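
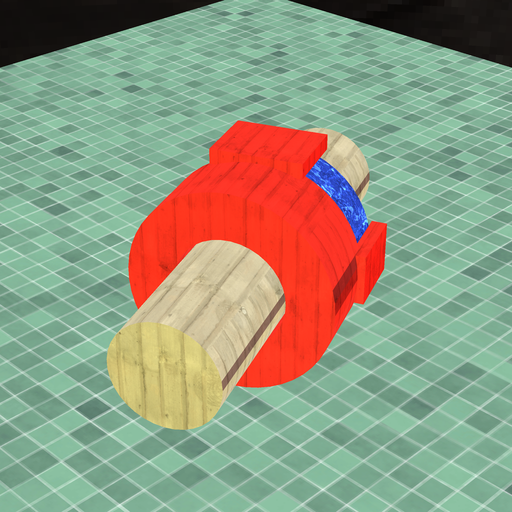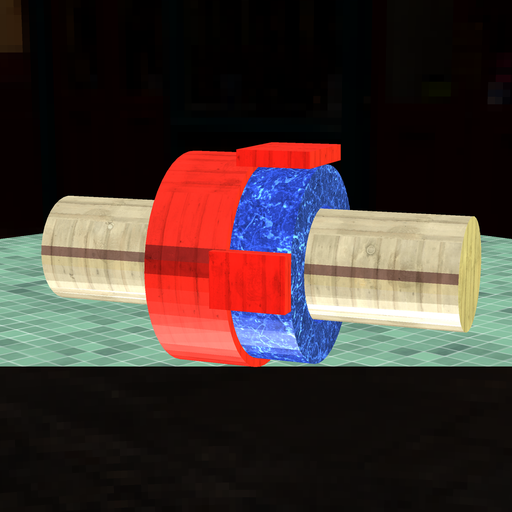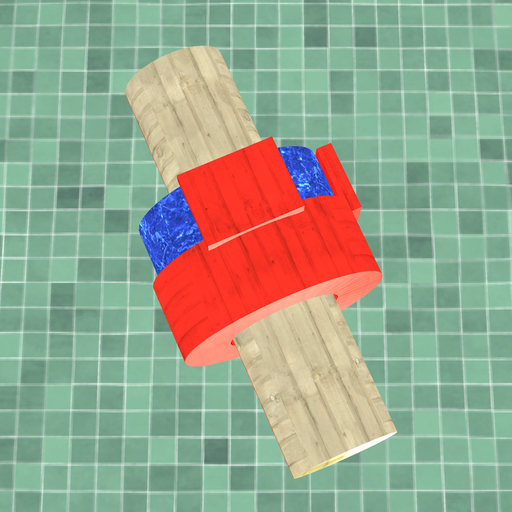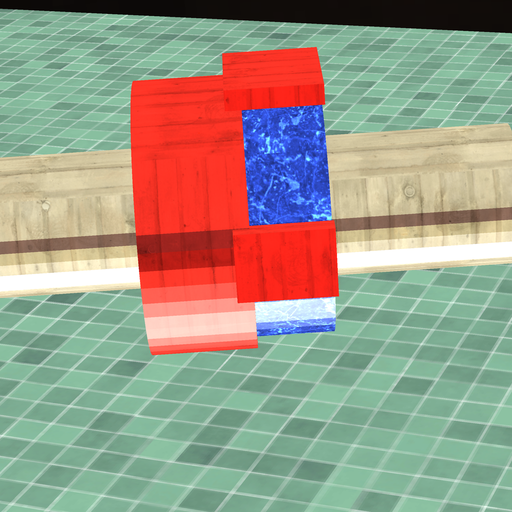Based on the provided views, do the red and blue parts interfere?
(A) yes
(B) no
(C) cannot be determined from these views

(A) yes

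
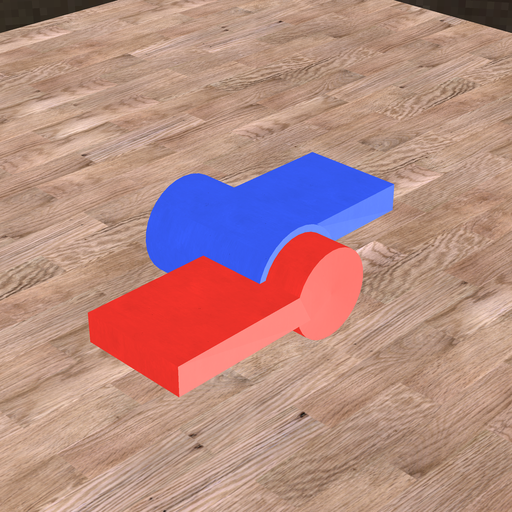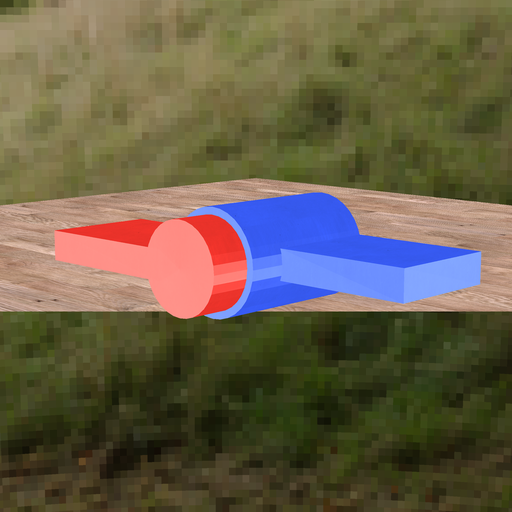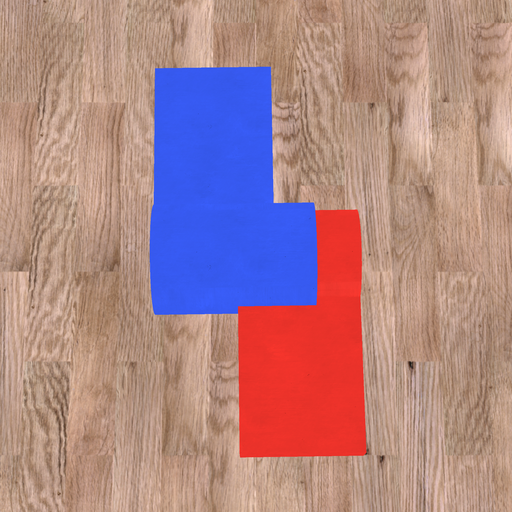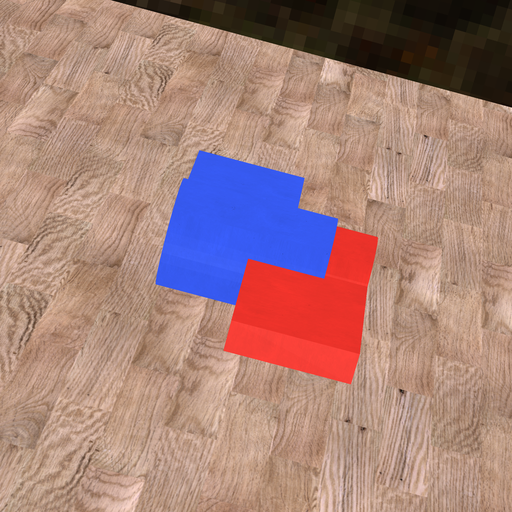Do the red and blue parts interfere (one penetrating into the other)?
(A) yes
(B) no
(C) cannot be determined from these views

(A) yes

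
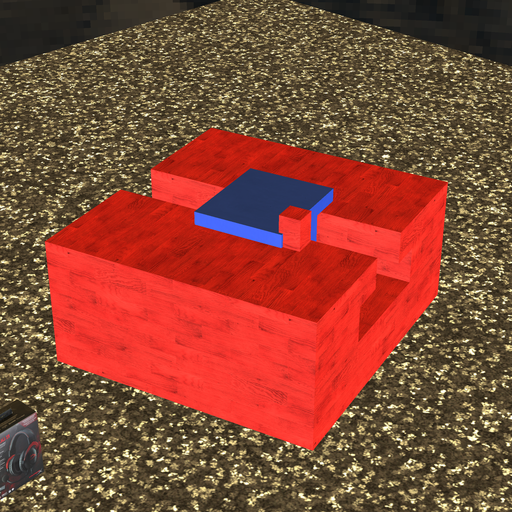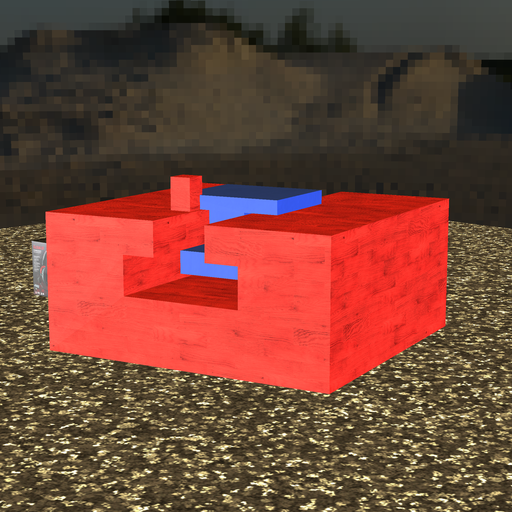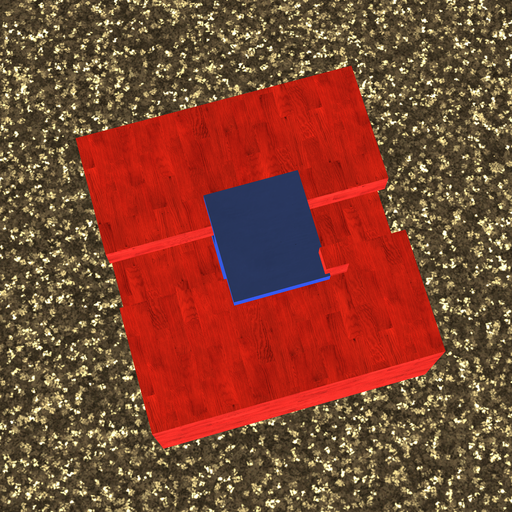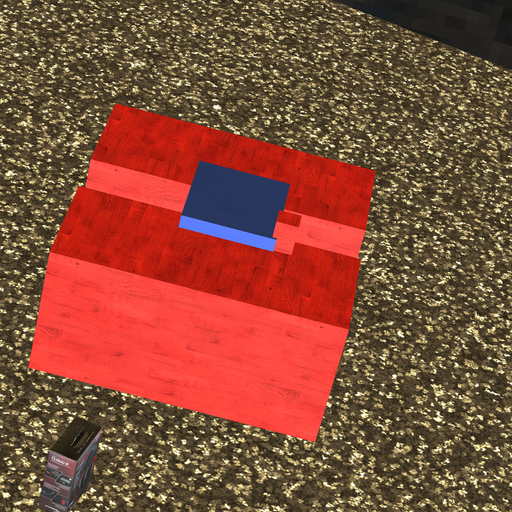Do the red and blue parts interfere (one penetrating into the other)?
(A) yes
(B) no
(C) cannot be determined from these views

(A) yes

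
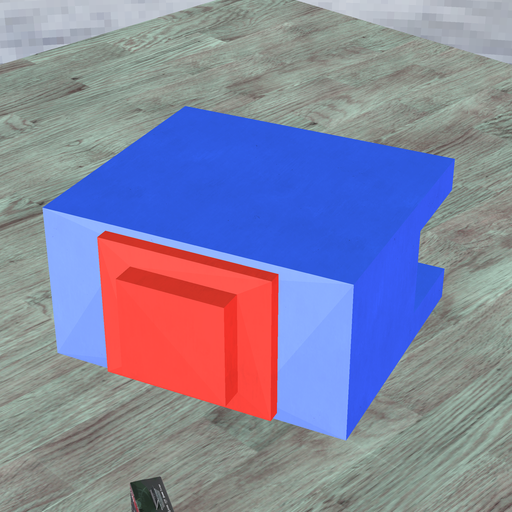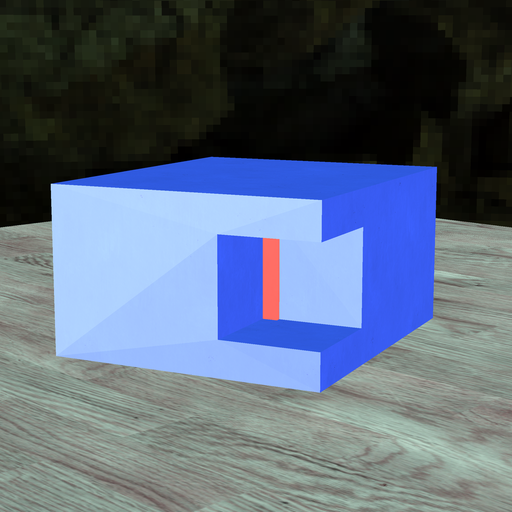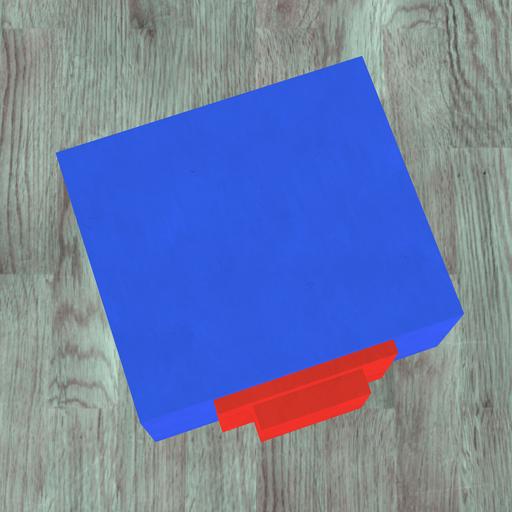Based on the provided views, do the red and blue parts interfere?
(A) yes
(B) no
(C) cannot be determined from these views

(C) cannot be determined from these views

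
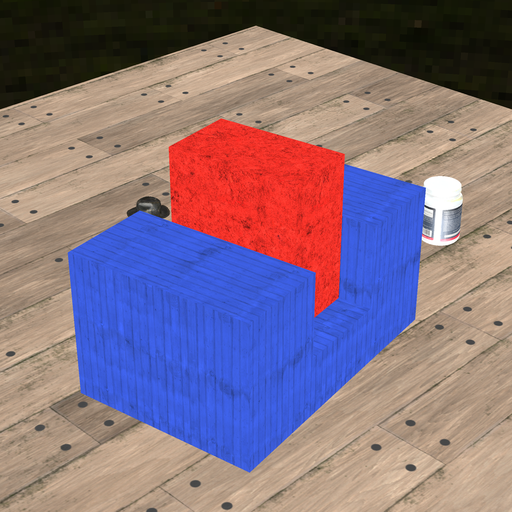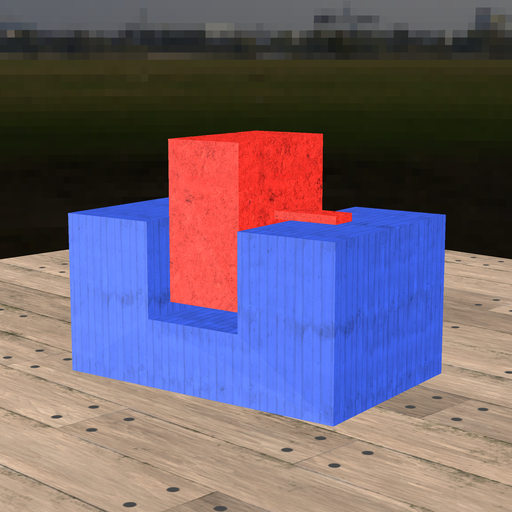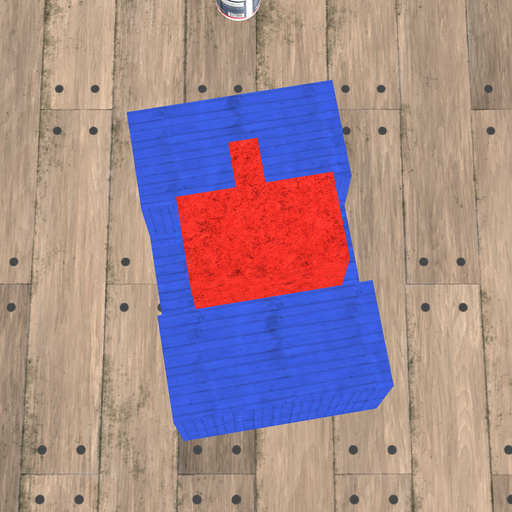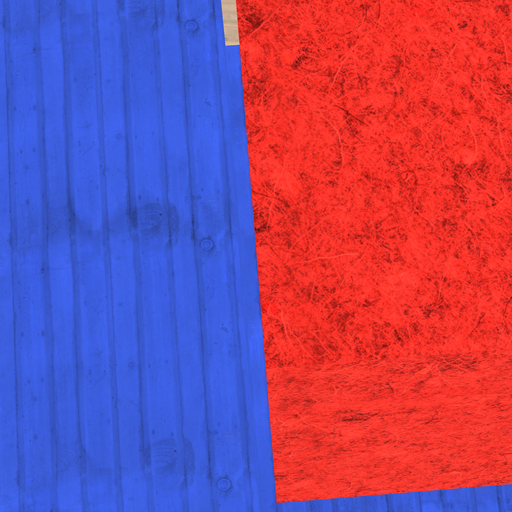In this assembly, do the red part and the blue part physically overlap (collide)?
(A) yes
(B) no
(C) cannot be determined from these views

(B) no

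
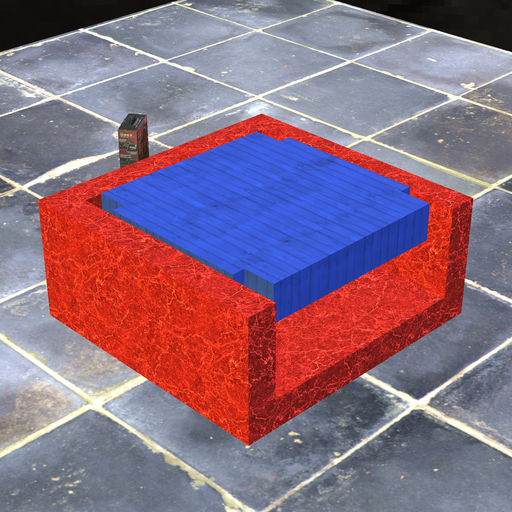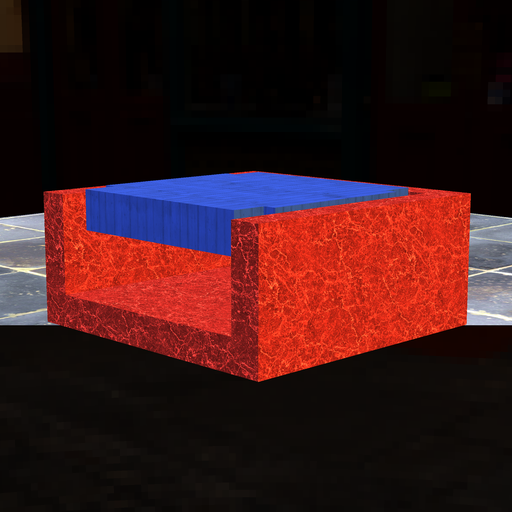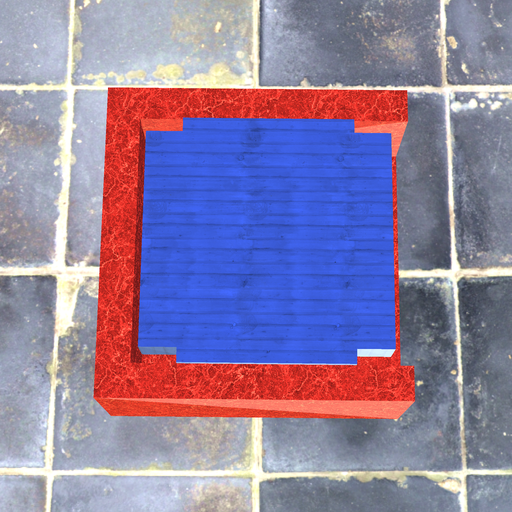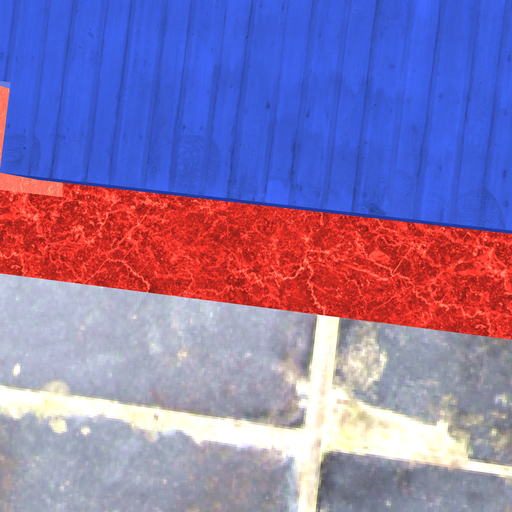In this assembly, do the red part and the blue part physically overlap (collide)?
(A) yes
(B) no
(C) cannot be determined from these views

(B) no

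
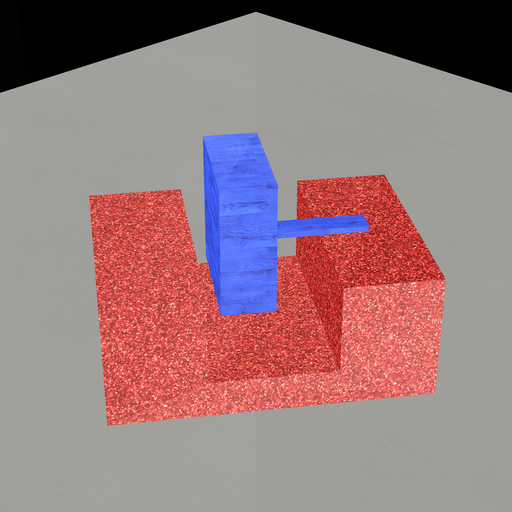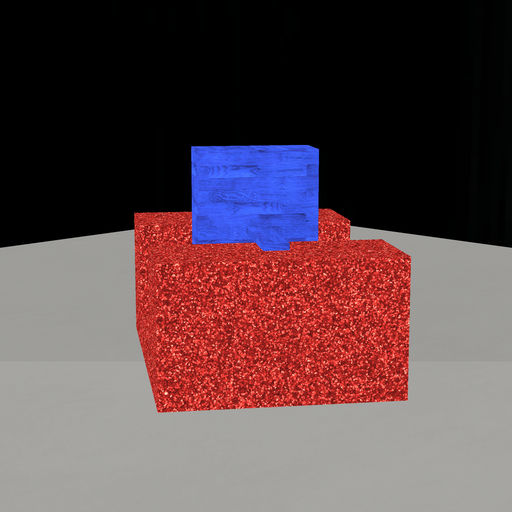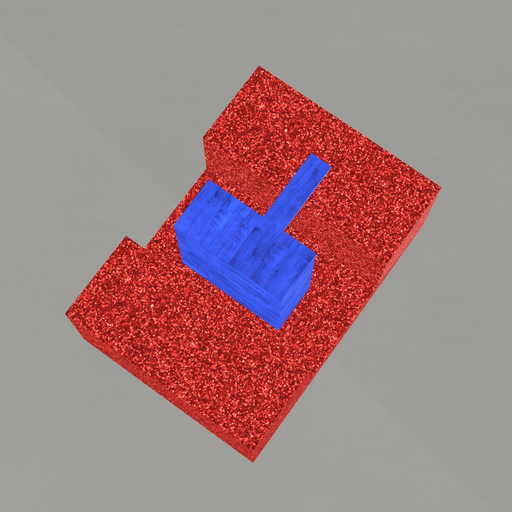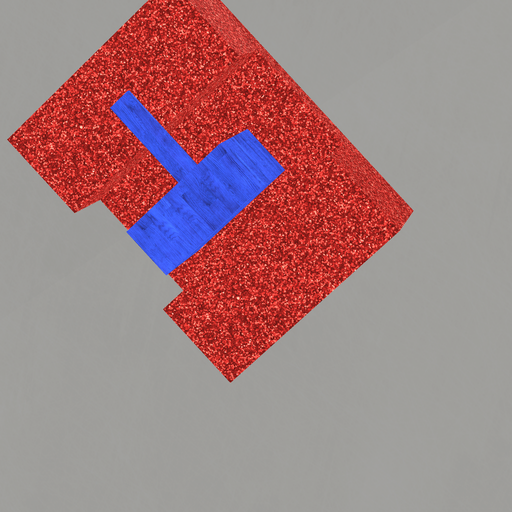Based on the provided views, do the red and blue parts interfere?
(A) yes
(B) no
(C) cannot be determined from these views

(B) no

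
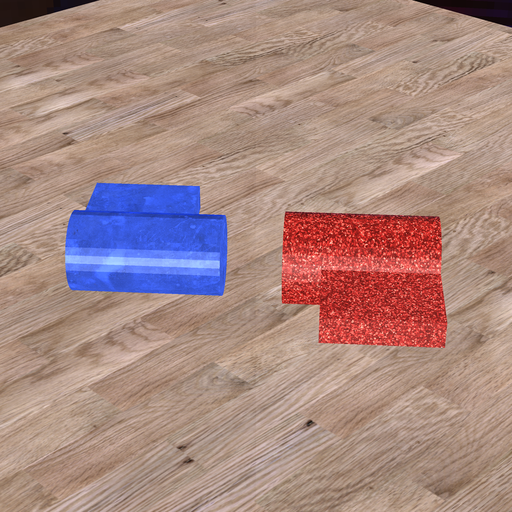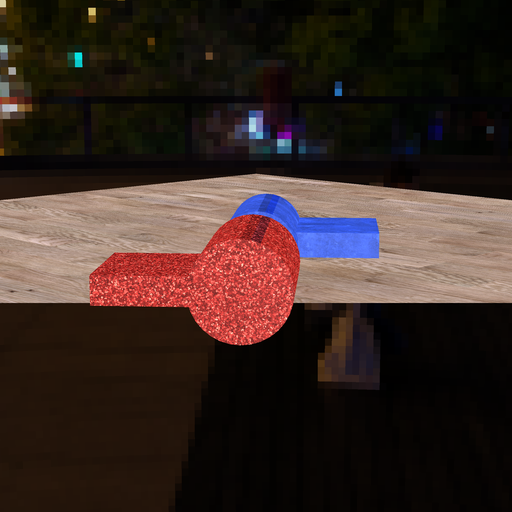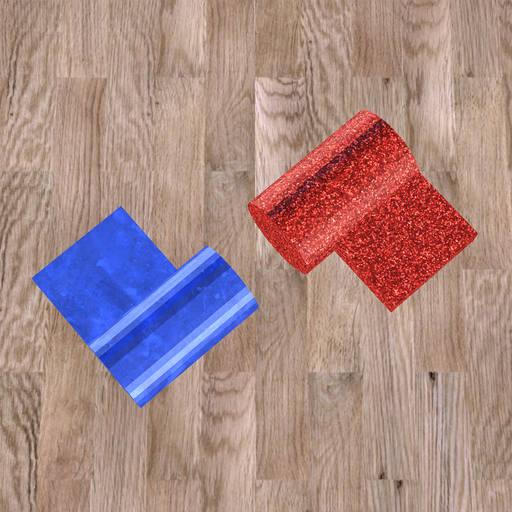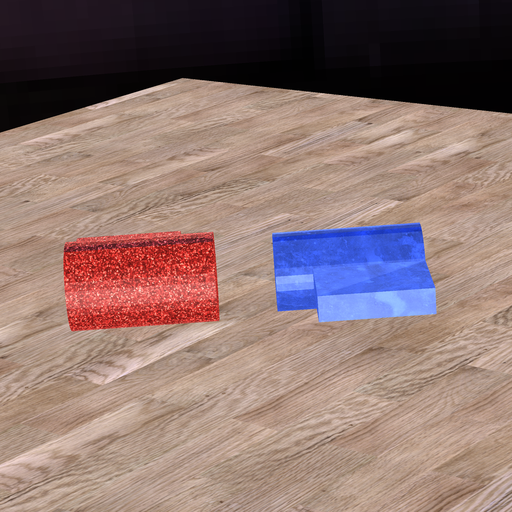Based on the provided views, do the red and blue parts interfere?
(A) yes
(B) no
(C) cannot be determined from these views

(B) no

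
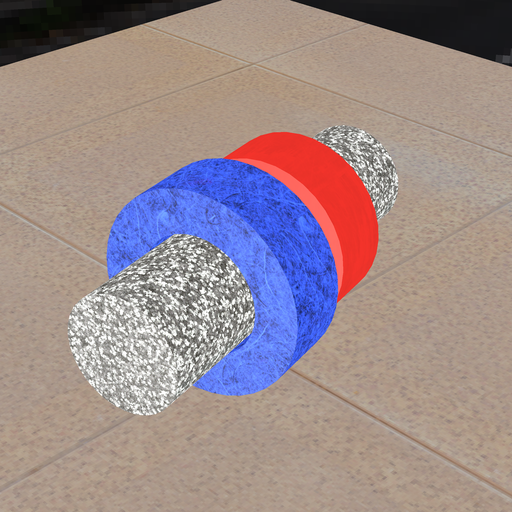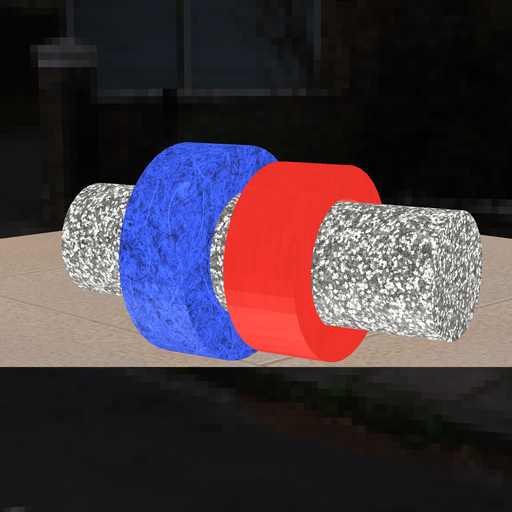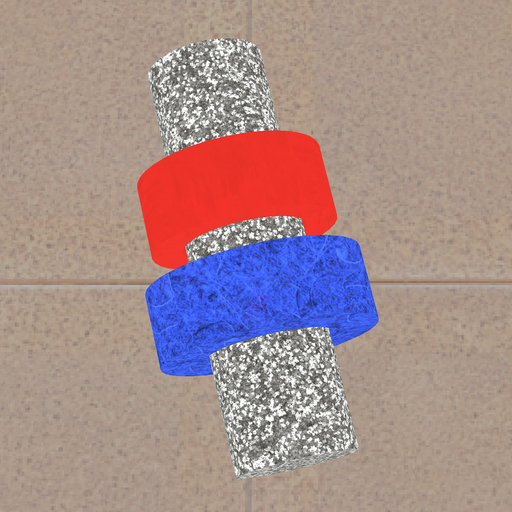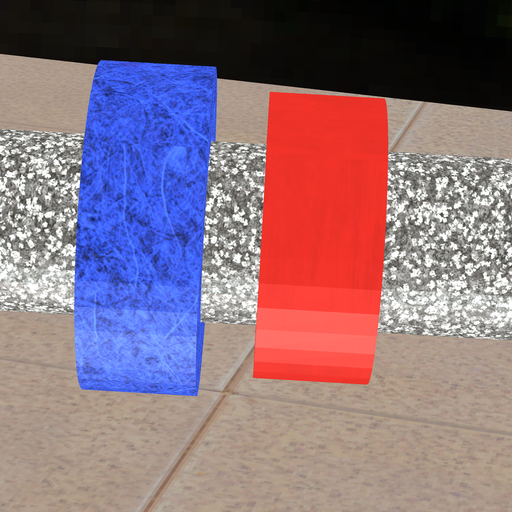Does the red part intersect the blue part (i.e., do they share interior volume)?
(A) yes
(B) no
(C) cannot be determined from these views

(B) no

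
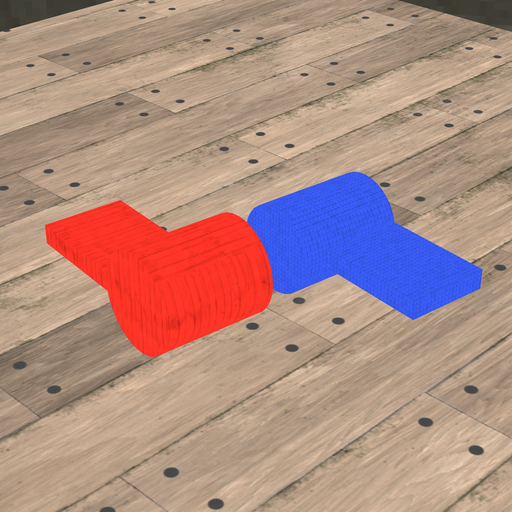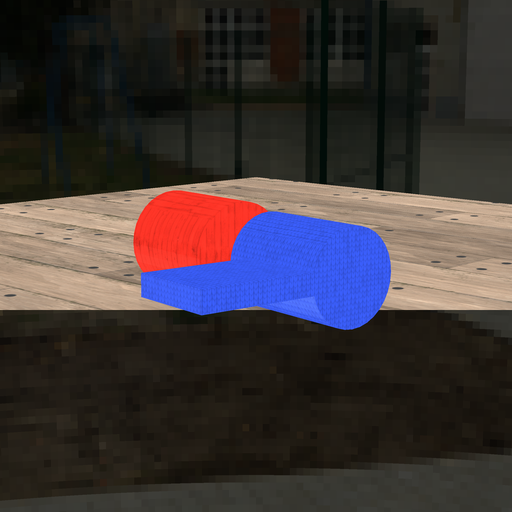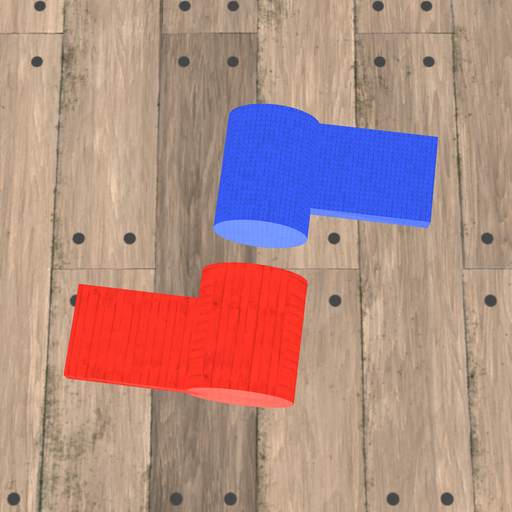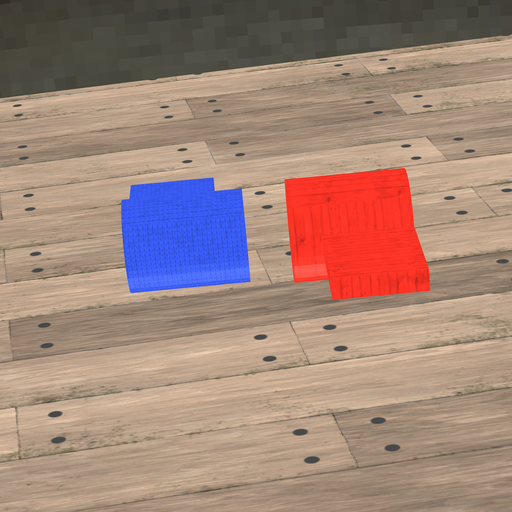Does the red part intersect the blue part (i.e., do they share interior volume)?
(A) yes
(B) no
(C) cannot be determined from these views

(B) no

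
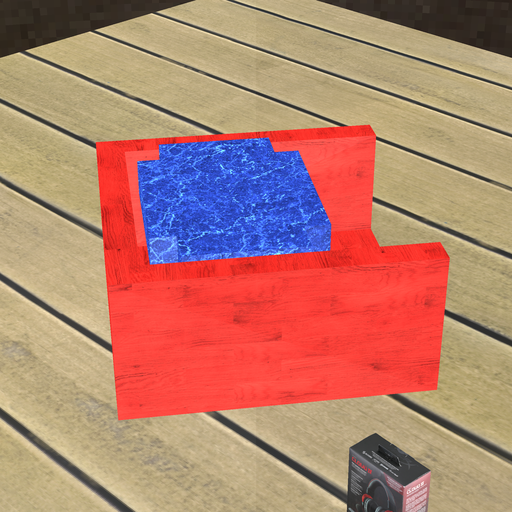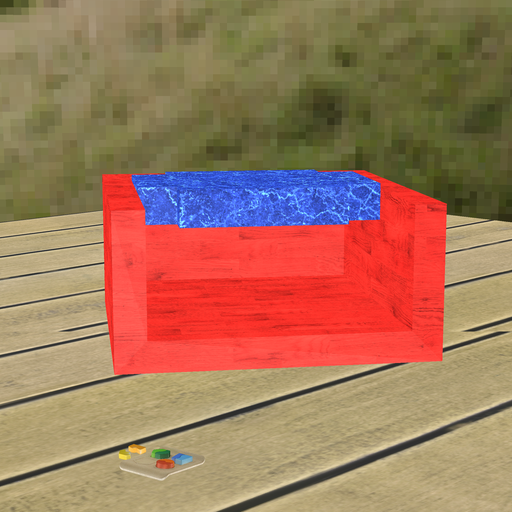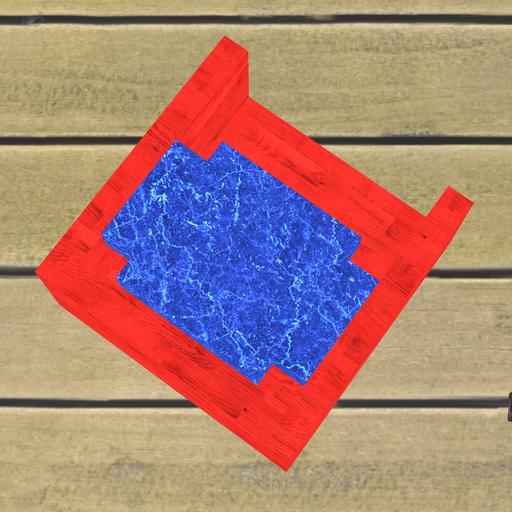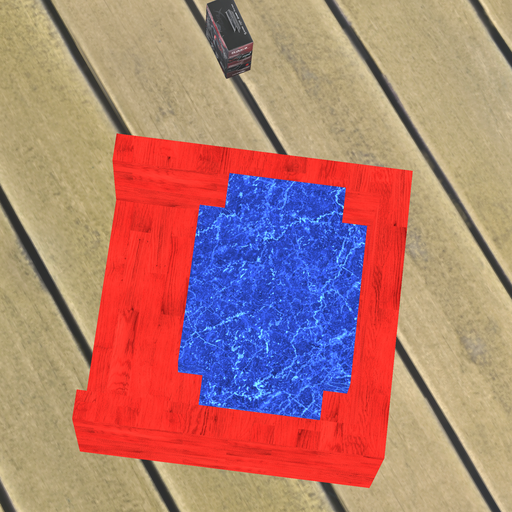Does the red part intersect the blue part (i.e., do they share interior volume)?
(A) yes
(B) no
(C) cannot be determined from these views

(B) no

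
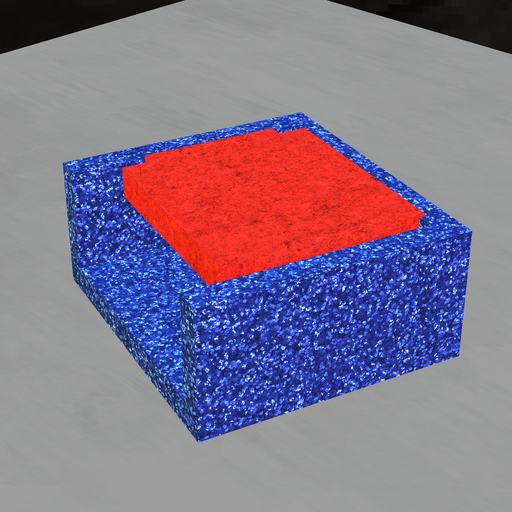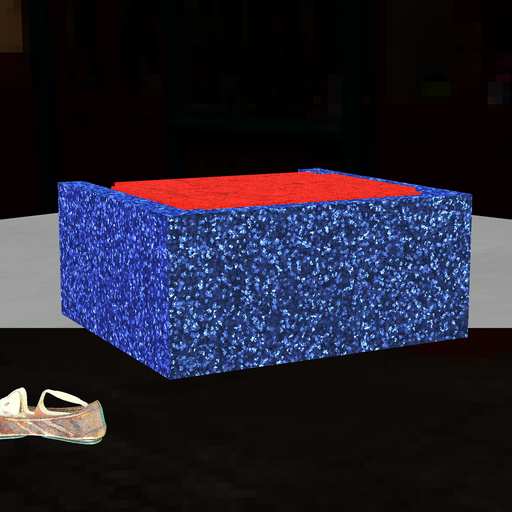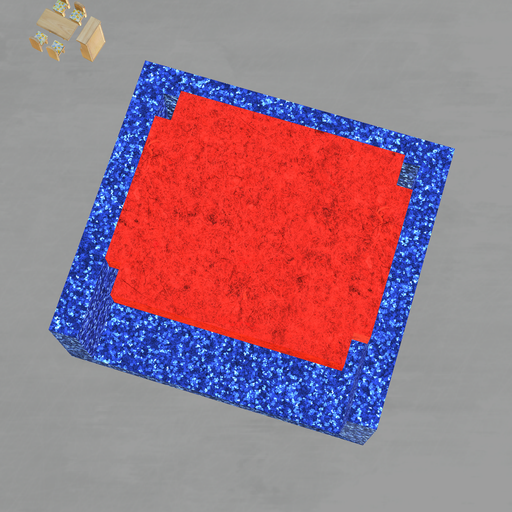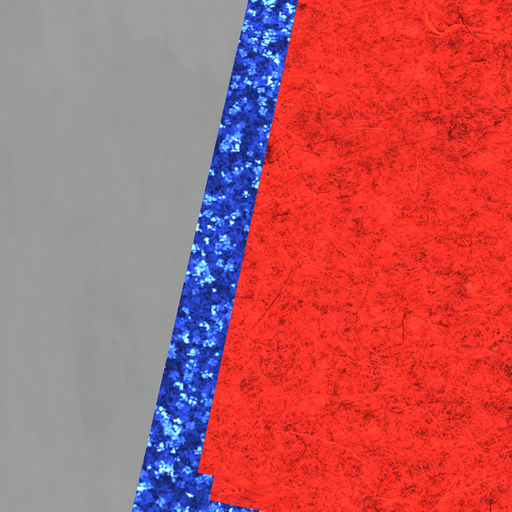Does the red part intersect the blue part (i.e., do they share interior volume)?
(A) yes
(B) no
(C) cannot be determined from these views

(A) yes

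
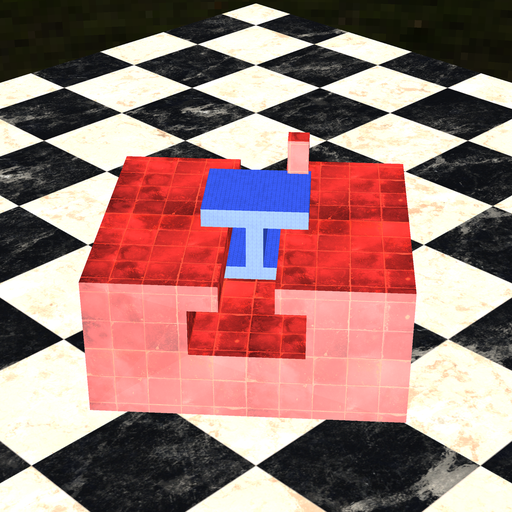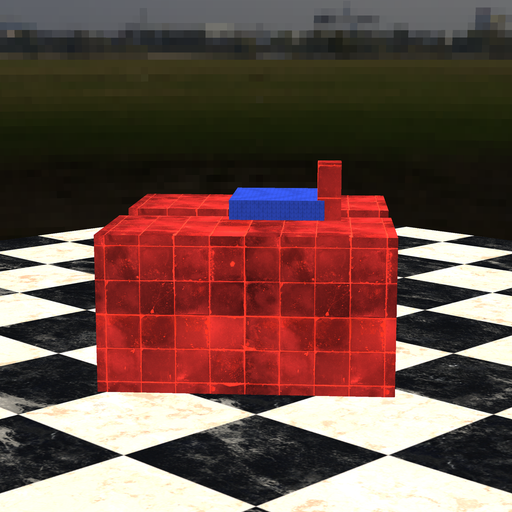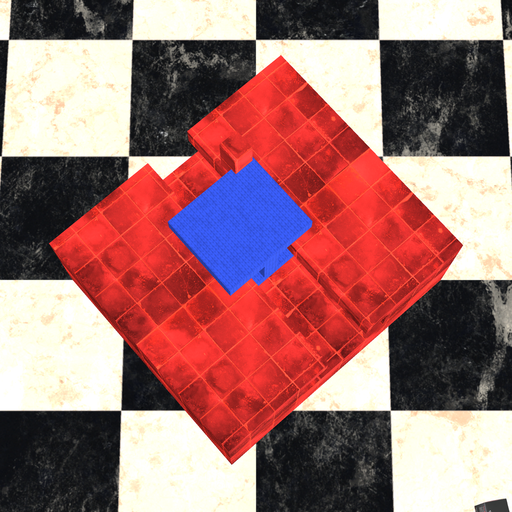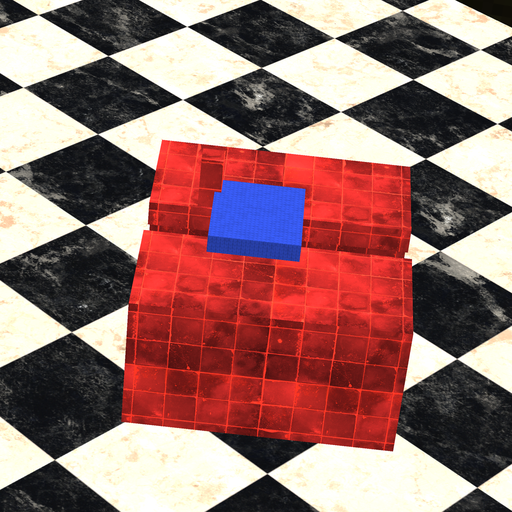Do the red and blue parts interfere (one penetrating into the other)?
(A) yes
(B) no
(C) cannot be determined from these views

(A) yes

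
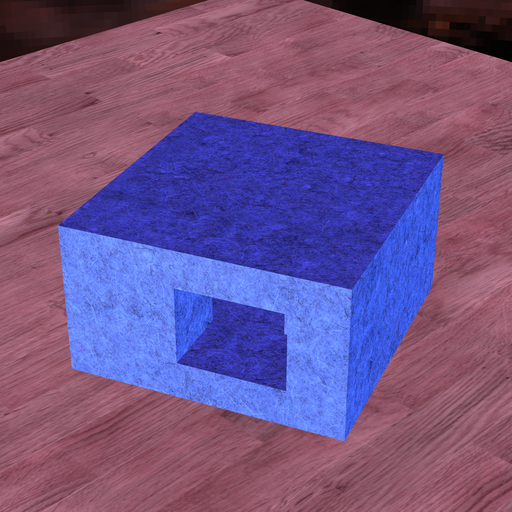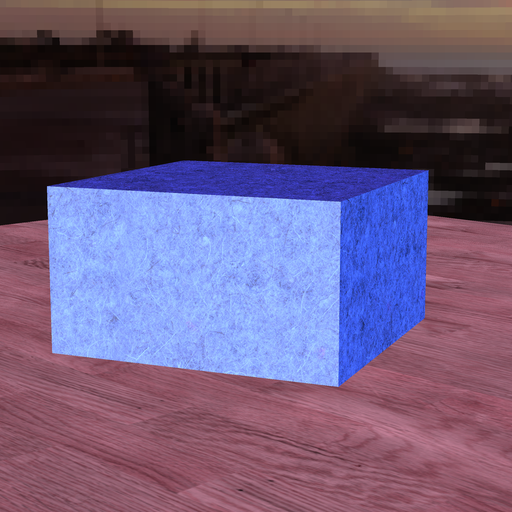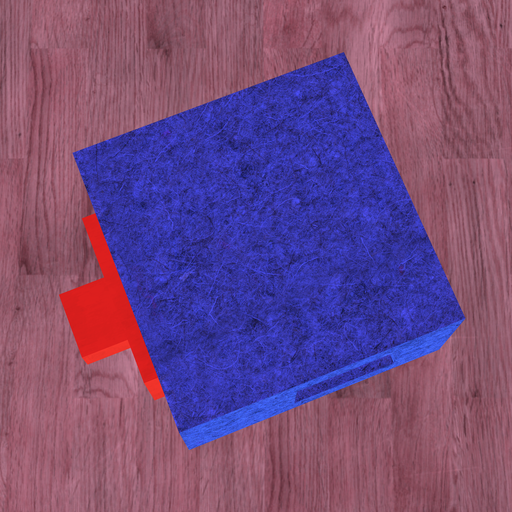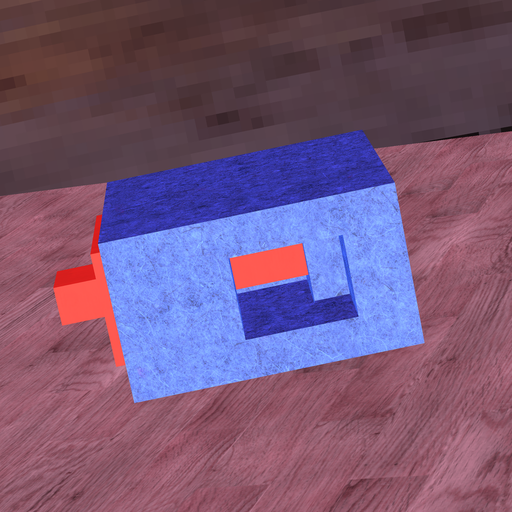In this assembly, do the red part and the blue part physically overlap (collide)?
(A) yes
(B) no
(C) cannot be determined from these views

(A) yes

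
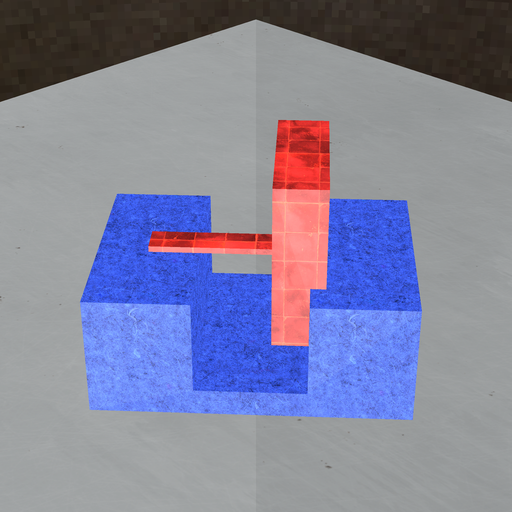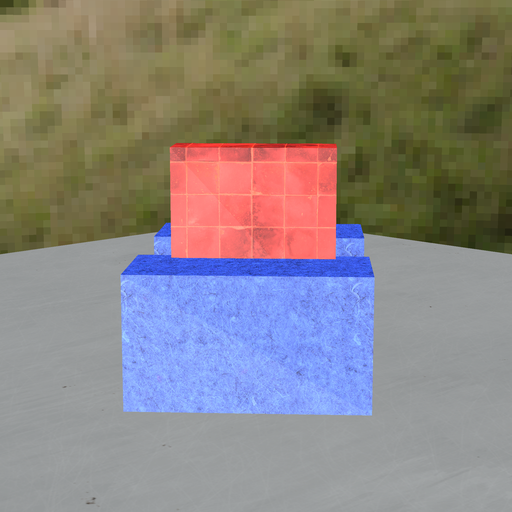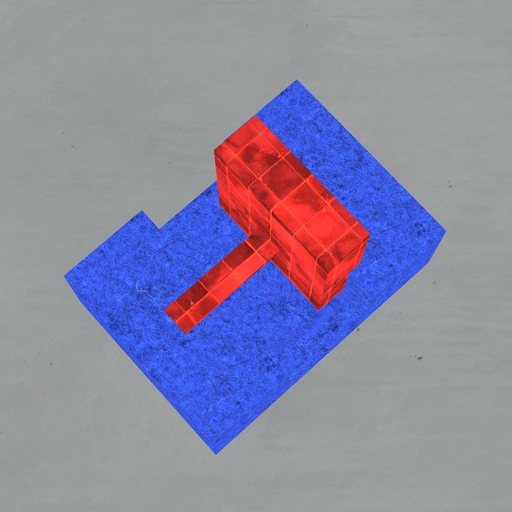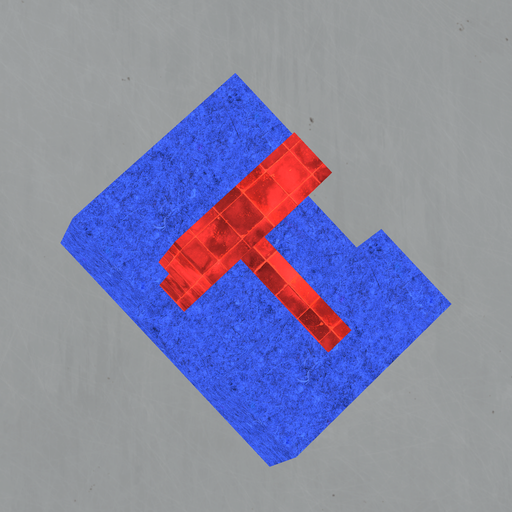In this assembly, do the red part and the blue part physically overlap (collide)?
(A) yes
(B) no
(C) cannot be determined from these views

(A) yes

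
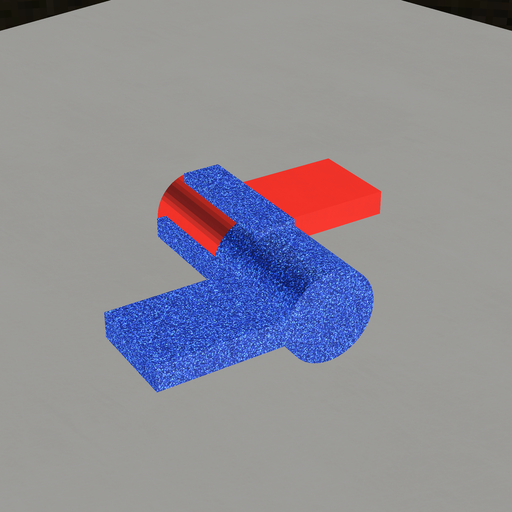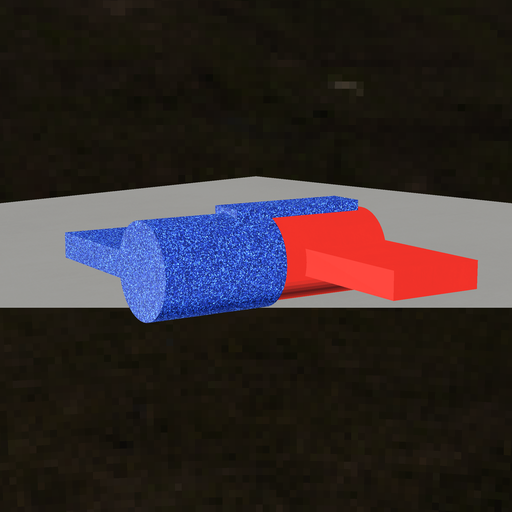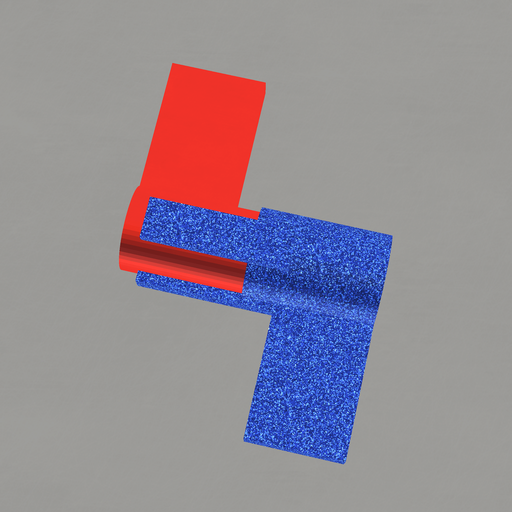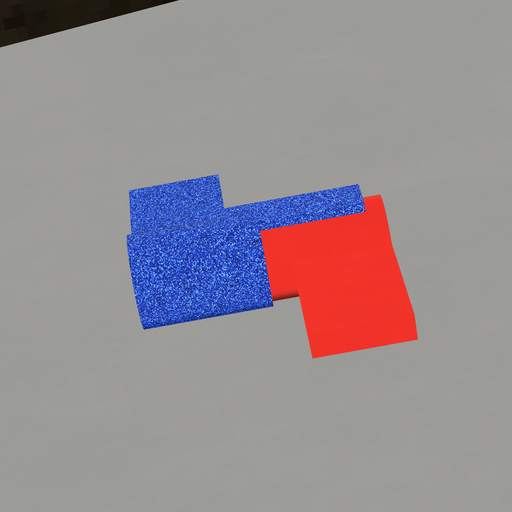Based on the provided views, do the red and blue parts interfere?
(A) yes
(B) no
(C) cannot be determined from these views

(A) yes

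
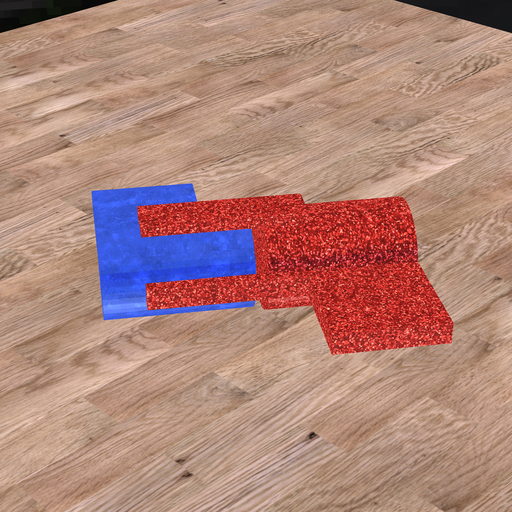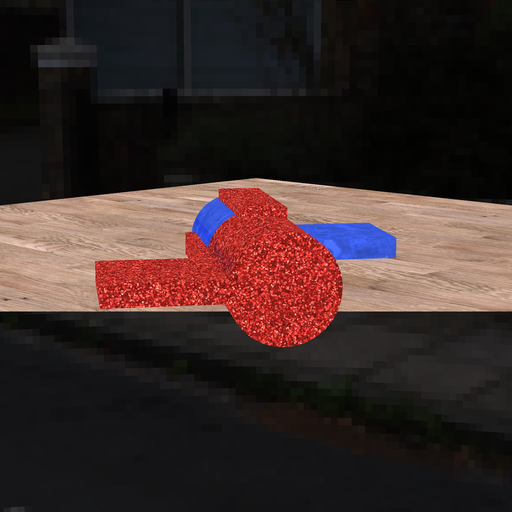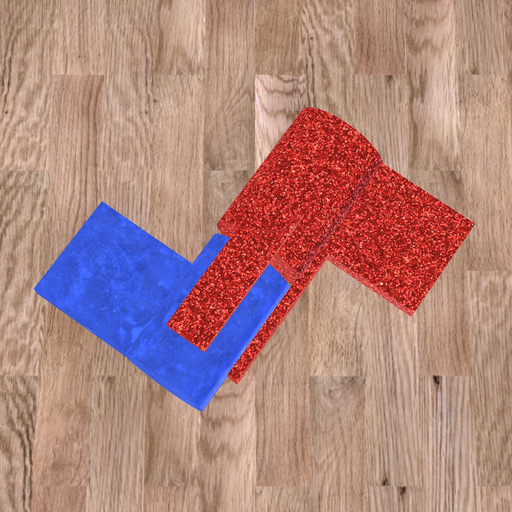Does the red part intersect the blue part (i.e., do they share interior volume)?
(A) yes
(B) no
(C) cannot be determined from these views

(B) no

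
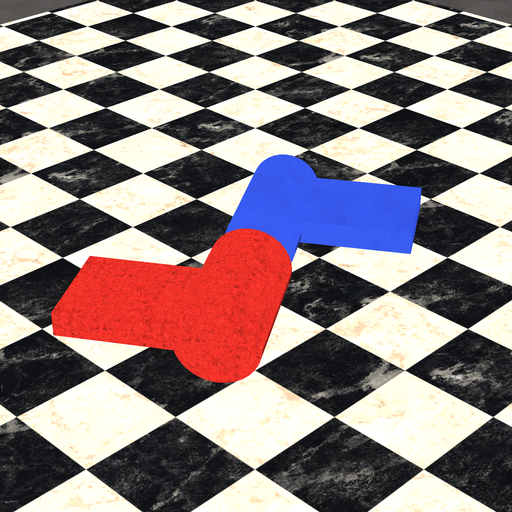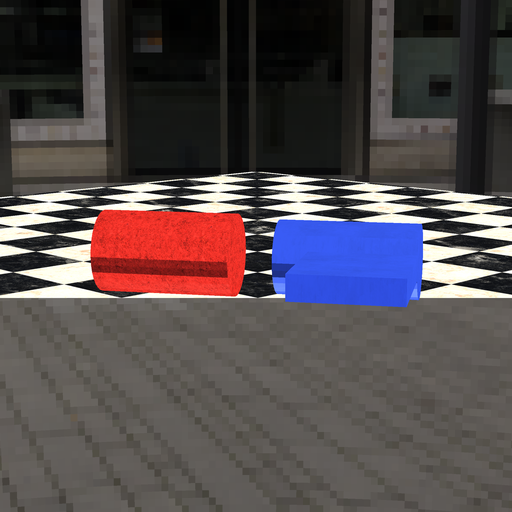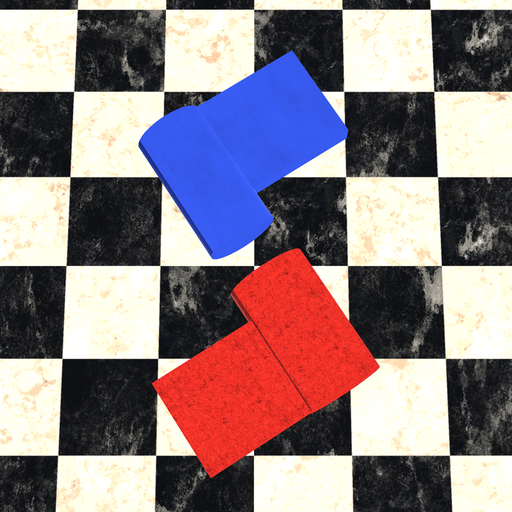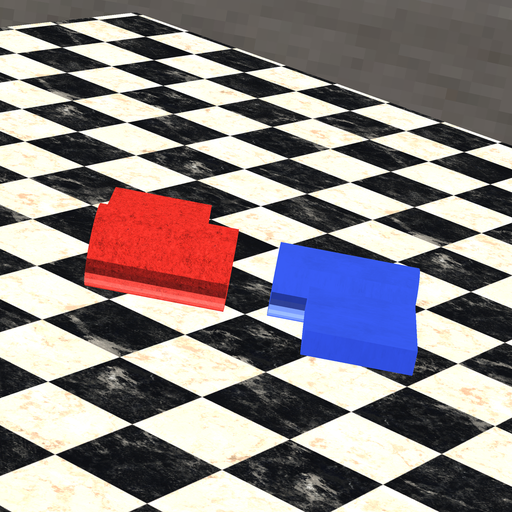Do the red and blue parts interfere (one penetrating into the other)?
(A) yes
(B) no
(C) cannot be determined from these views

(B) no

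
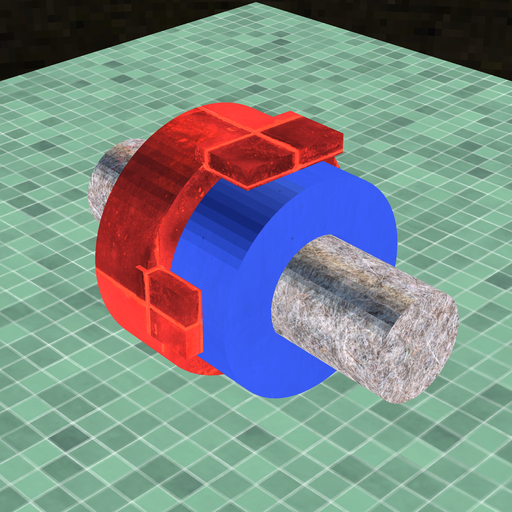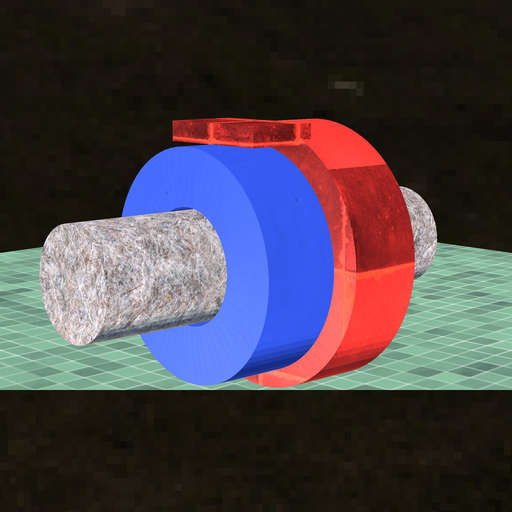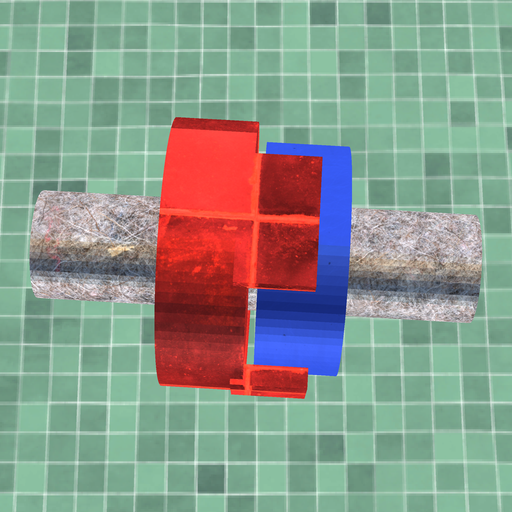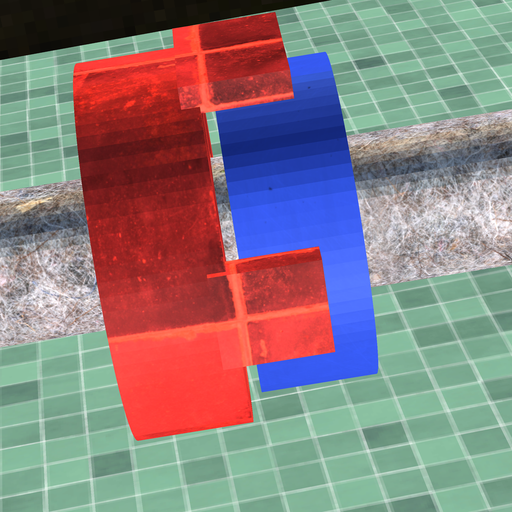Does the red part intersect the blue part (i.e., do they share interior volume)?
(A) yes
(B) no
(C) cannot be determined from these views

(B) no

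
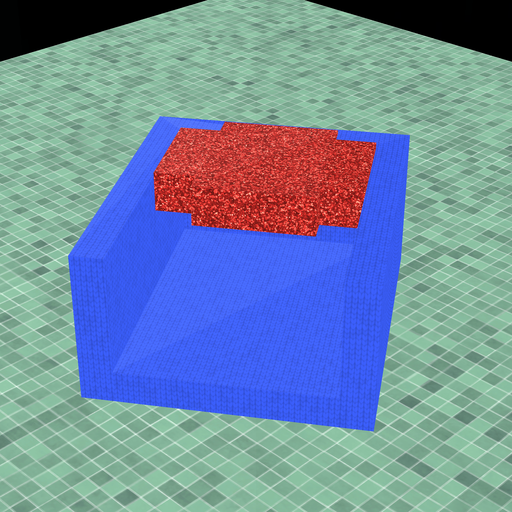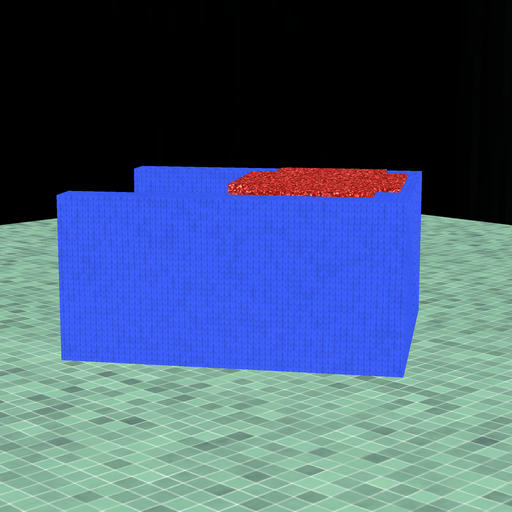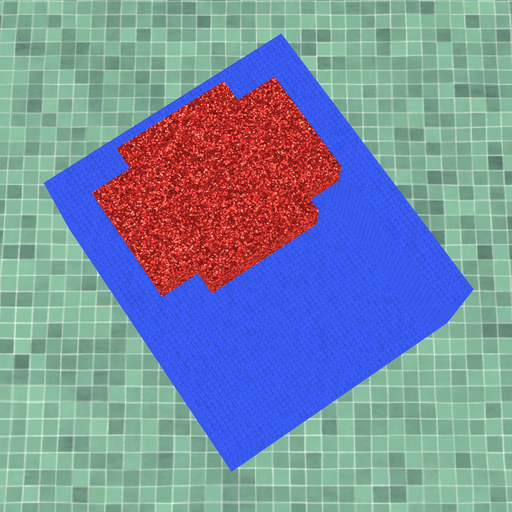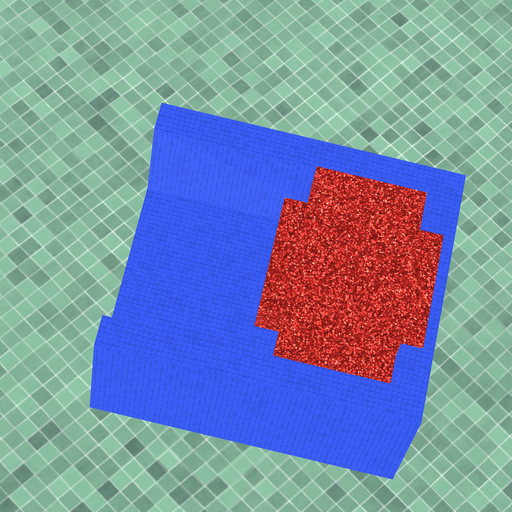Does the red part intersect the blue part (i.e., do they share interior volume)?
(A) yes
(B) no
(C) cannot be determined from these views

(A) yes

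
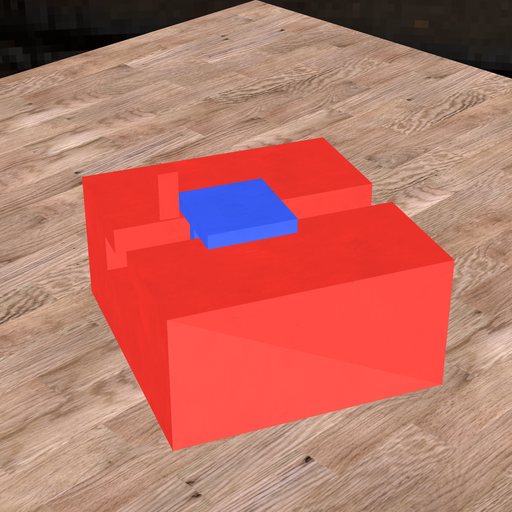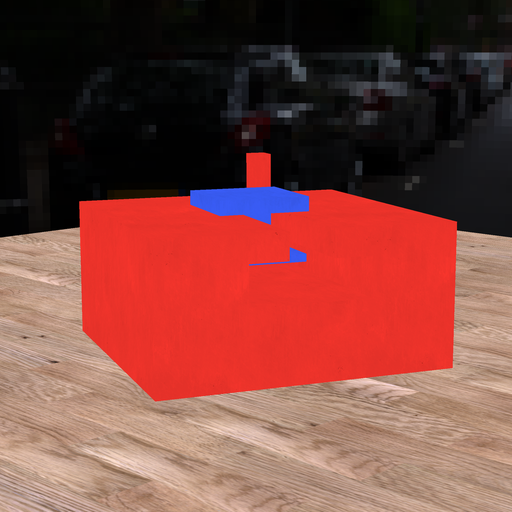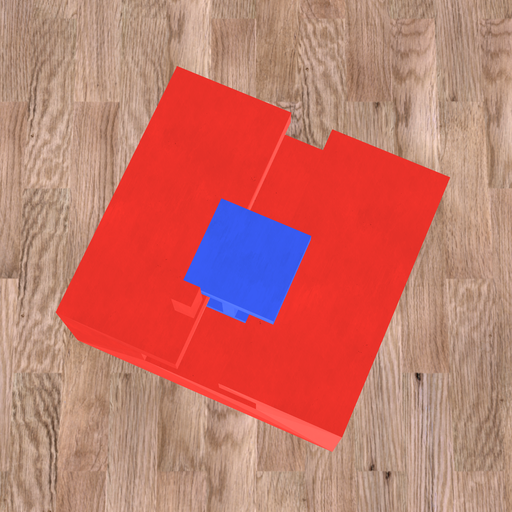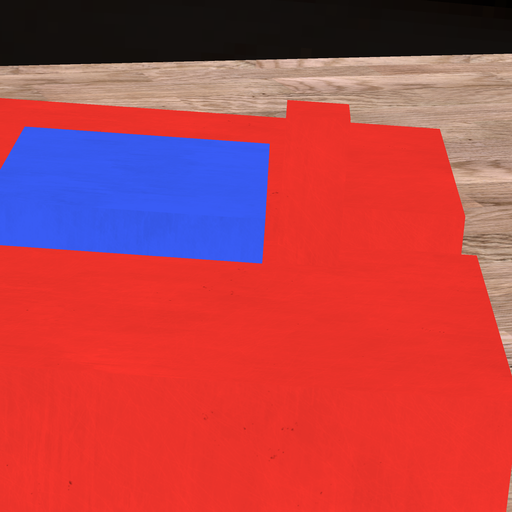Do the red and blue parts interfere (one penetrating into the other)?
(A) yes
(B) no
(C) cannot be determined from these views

(B) no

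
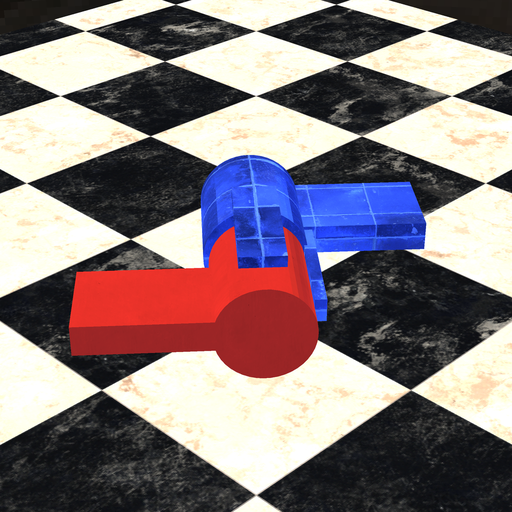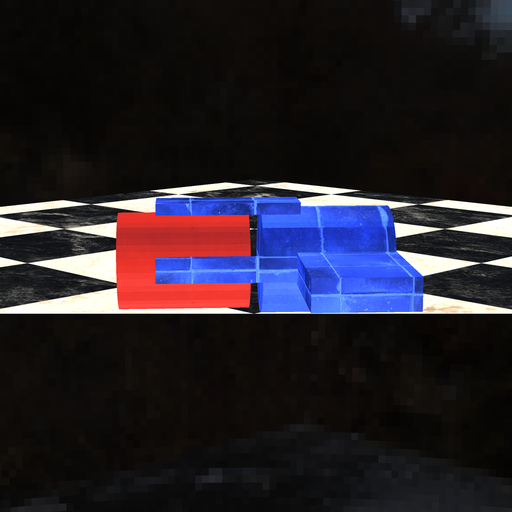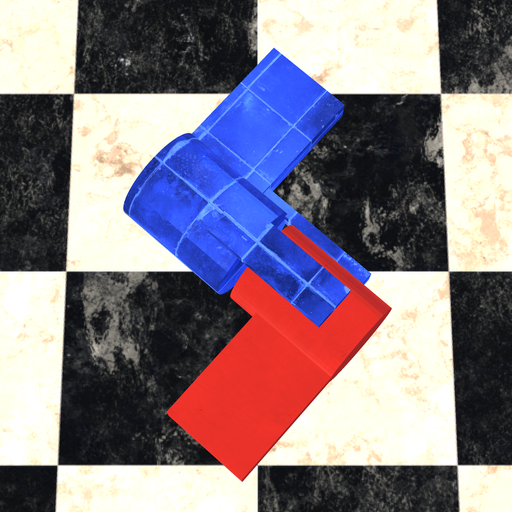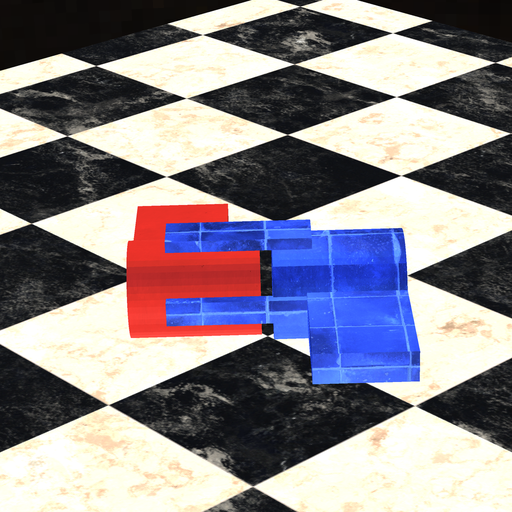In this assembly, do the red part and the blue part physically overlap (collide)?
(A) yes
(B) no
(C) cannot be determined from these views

(B) no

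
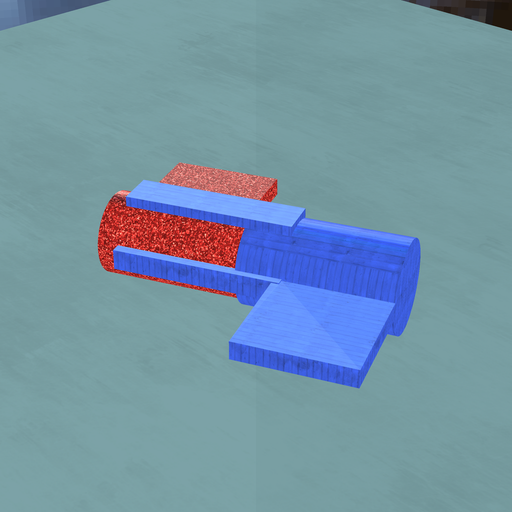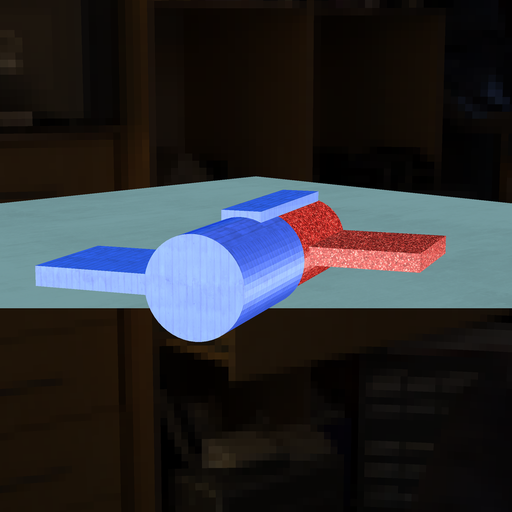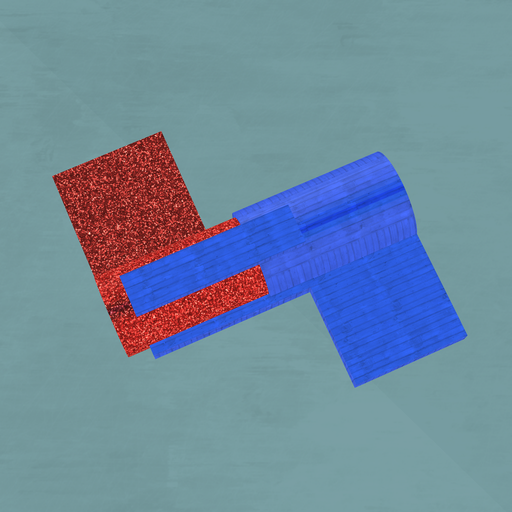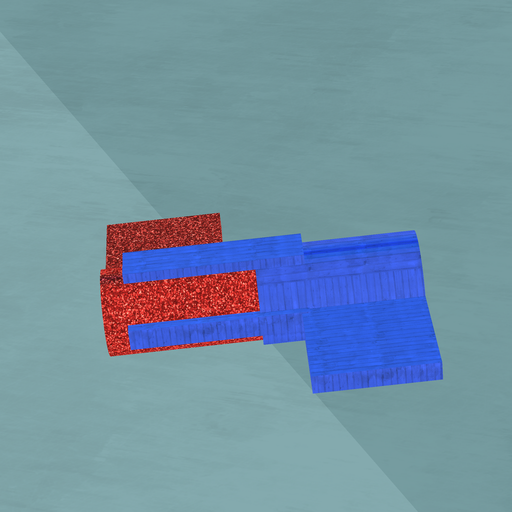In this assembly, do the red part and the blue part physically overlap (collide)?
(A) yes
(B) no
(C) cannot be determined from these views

(A) yes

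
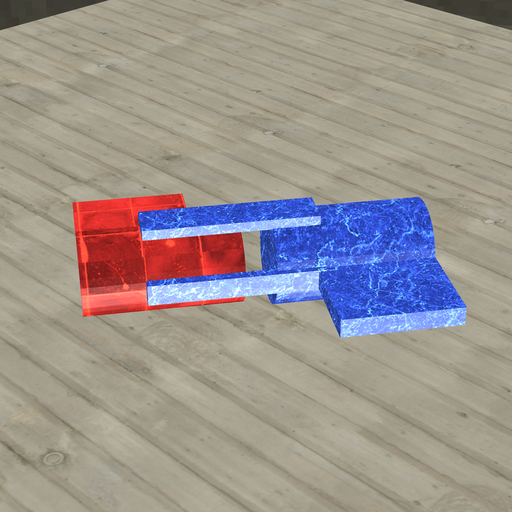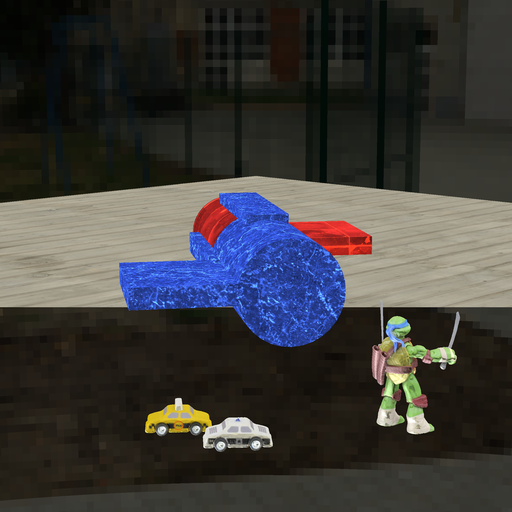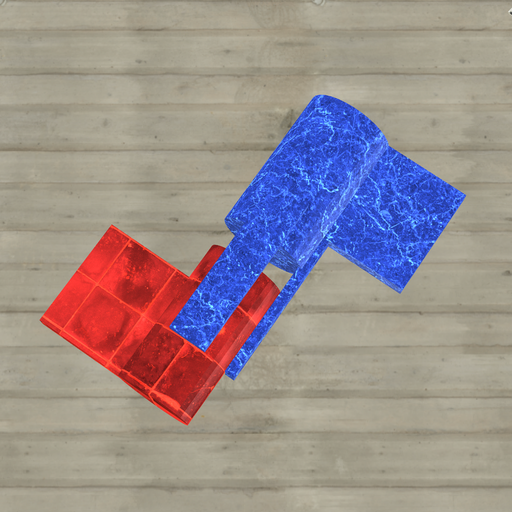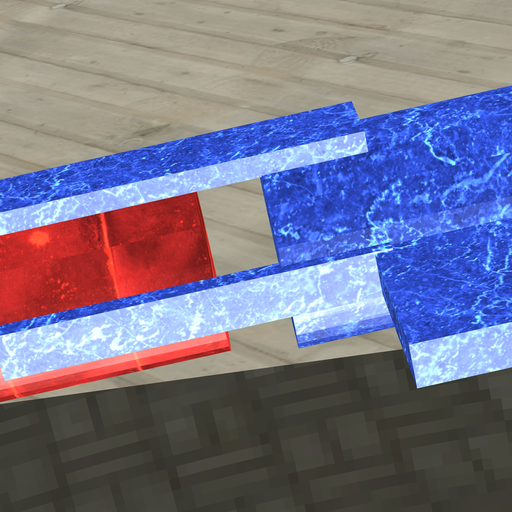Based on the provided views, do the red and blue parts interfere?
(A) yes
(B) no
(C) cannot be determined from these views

(B) no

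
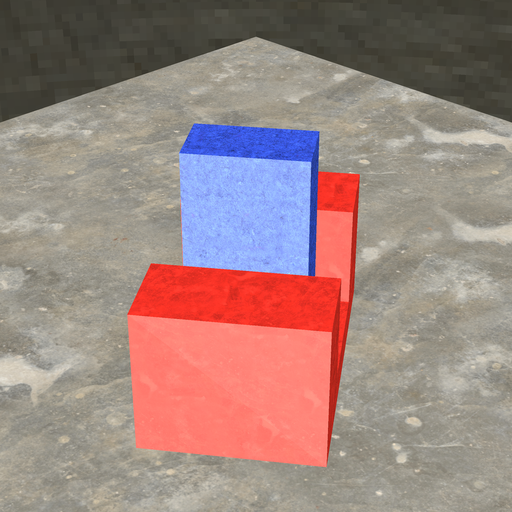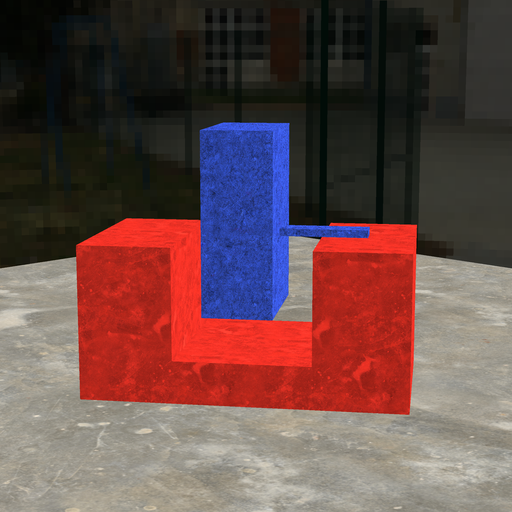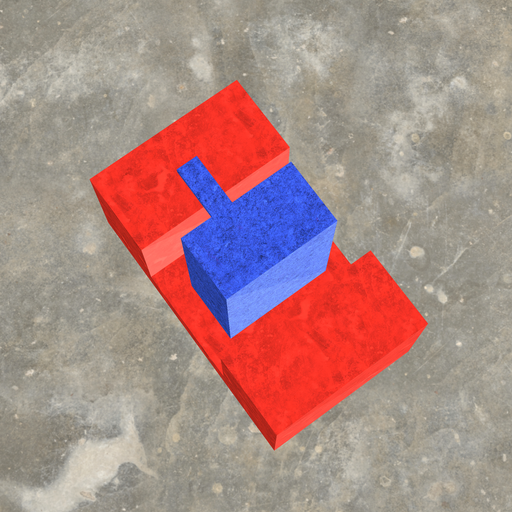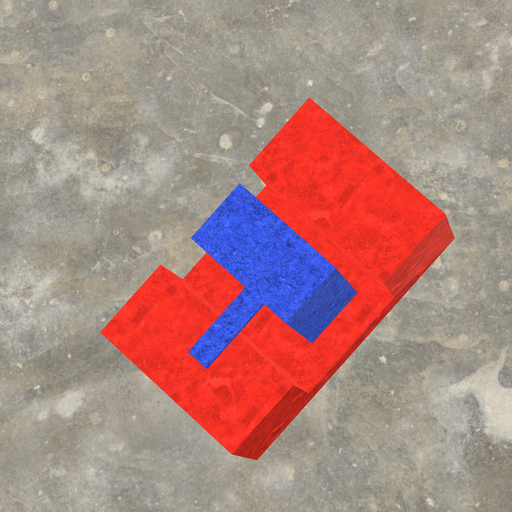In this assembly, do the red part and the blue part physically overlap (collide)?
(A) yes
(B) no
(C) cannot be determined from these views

(B) no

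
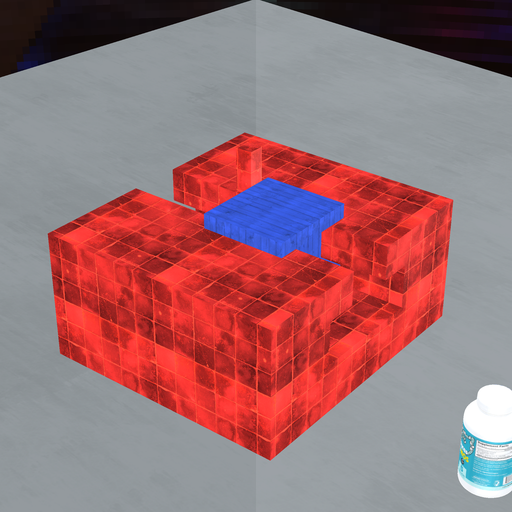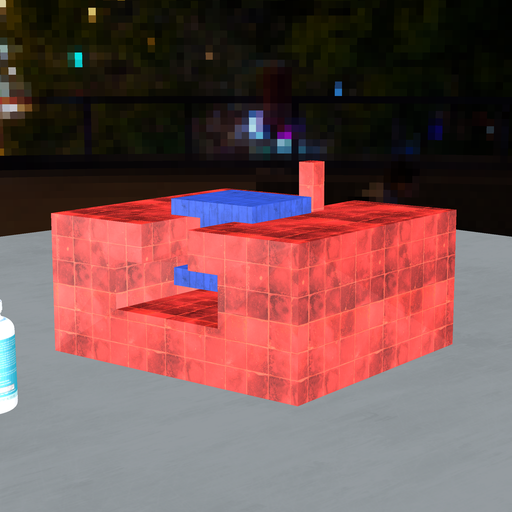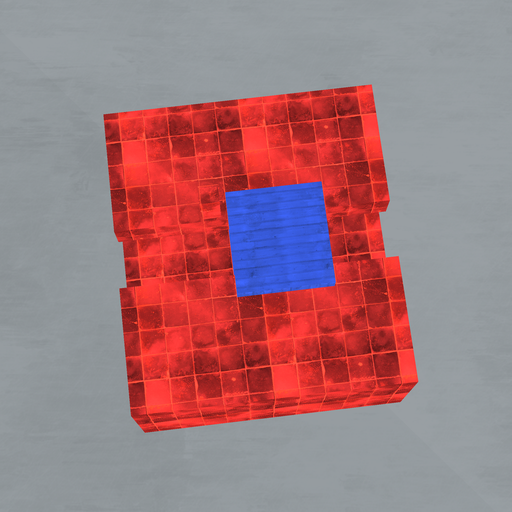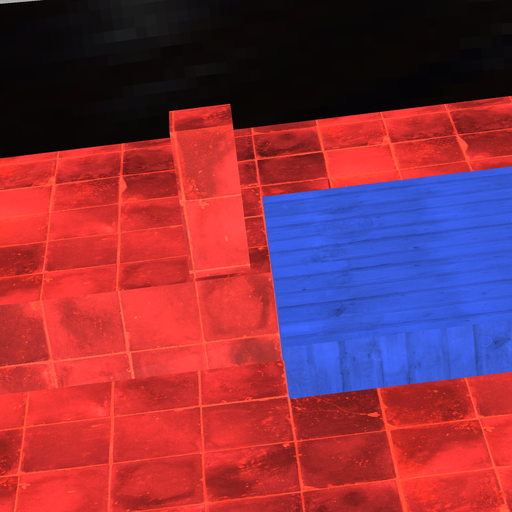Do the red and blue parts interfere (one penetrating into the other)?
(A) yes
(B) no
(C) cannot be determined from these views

(B) no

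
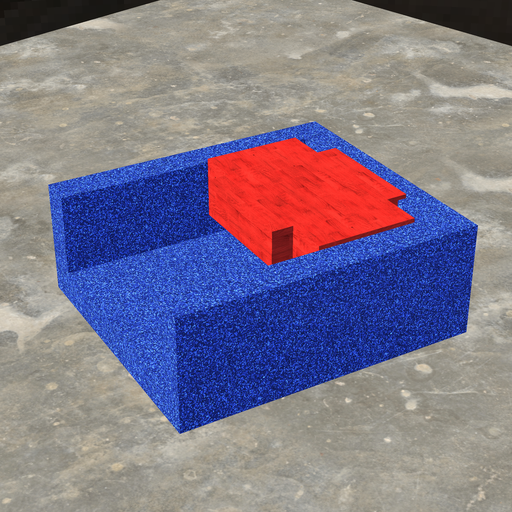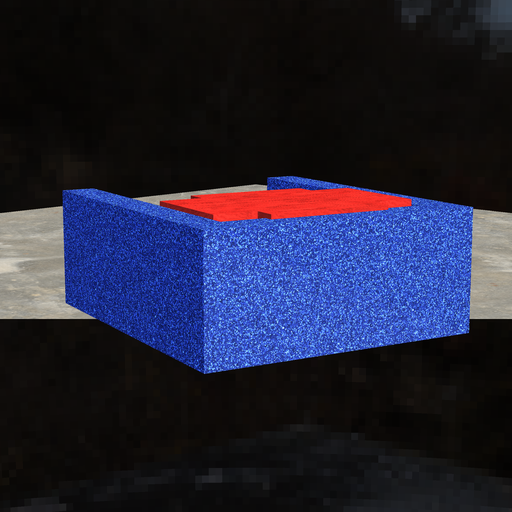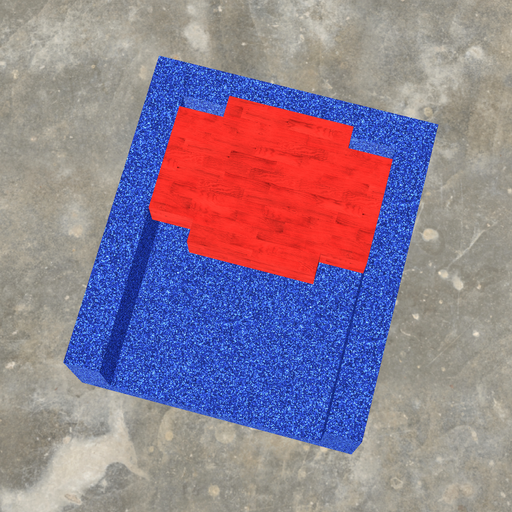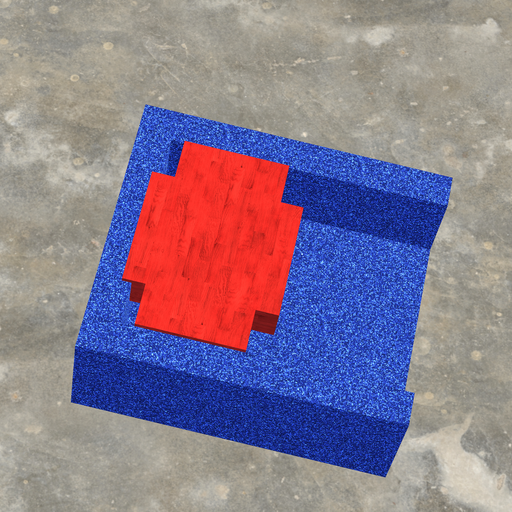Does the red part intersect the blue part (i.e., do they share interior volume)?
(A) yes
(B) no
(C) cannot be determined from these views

(A) yes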